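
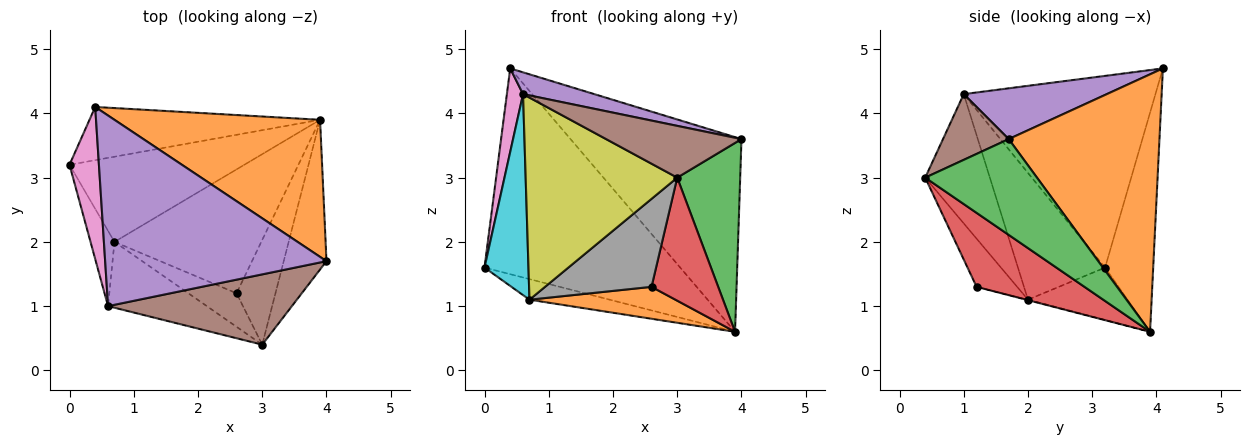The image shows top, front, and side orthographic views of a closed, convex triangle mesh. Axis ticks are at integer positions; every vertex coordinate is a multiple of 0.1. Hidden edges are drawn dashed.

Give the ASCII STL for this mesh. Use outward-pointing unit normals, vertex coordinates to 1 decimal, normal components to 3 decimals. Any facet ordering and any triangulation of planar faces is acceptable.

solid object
 facet normal -0.232 0.942 -0.244
  outer loop
   vertex 0.4 4.1 4.7
   vertex 3.9 3.9 0.6
   vertex 0.0 3.2 1.6
  endloop
 endfacet
 facet normal 0.585 0.663 0.467
  outer loop
   vertex 0.4 4.1 4.7
   vertex 4.0 1.7 3.6
   vertex 3.9 3.9 0.6
  endloop
 endfacet
 facet normal 0.812 -0.457 -0.362
  outer loop
   vertex 3.0 0.4 3.0
   vertex 3.9 3.9 0.6
   vertex 4.0 1.7 3.6
  endloop
 endfacet
 facet normal 0.777 -0.480 -0.408
  outer loop
   vertex 3.0 0.4 3.0
   vertex 2.6 1.2 1.3
   vertex 3.9 3.9 0.6
  endloop
 endfacet
 facet normal 0.222 -0.111 0.969
  outer loop
   vertex 0.6 1.0 4.3
   vertex 4.0 1.7 3.6
   vertex 0.4 4.1 4.7
  endloop
 endfacet
 facet normal 0.277 -0.570 0.774
  outer loop
   vertex 0.6 1.0 4.3
   vertex 3.0 0.4 3.0
   vertex 4.0 1.7 3.6
  endloop
 endfacet
 facet normal -0.985 -0.083 0.151
  outer loop
   vertex 0.6 1.0 4.3
   vertex 0.4 4.1 4.7
   vertex 0.0 3.2 1.6
  endloop
 endfacet
 facet normal -0.335 -0.880 -0.335
  outer loop
   vertex 0.7 2.0 1.1
   vertex 2.6 1.2 1.3
   vertex 3.0 0.4 3.0
  endloop
 endfacet
 facet normal -0.376 -0.881 -0.287
  outer loop
   vertex 0.7 2.0 1.1
   vertex 3.0 0.4 3.0
   vertex 0.6 1.0 4.3
  endloop
 endfacet
 facet normal -0.880 -0.444 -0.166
  outer loop
   vertex 0.7 2.0 1.1
   vertex 0.6 1.0 4.3
   vertex 0.0 3.2 1.6
  endloop
 endfacet
 facet normal -0.280 0.226 -0.933
  outer loop
   vertex 0.7 2.0 1.1
   vertex 0.0 3.2 1.6
   vertex 3.9 3.9 0.6
  endloop
 endfacet
 facet normal -0.003 -0.250 -0.968
  outer loop
   vertex 0.7 2.0 1.1
   vertex 3.9 3.9 0.6
   vertex 2.6 1.2 1.3
  endloop
 endfacet
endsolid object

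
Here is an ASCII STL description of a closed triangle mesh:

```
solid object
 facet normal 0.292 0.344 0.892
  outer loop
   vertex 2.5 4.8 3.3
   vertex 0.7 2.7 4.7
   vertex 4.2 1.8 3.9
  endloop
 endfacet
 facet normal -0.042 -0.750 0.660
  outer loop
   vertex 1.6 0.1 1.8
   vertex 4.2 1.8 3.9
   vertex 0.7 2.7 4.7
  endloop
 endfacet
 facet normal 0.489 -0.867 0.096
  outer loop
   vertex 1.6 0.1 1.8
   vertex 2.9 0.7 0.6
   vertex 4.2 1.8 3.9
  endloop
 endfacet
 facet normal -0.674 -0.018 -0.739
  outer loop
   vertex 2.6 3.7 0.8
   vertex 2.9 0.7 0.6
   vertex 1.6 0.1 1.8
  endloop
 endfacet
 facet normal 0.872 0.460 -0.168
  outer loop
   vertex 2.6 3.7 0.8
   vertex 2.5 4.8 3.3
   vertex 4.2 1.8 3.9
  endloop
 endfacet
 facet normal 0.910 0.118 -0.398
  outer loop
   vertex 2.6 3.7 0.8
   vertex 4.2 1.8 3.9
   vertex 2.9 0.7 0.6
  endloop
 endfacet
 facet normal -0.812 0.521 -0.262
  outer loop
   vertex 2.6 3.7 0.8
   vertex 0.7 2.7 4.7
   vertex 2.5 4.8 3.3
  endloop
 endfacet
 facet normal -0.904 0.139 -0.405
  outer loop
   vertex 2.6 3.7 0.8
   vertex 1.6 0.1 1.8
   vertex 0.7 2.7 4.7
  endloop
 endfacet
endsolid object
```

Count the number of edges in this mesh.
12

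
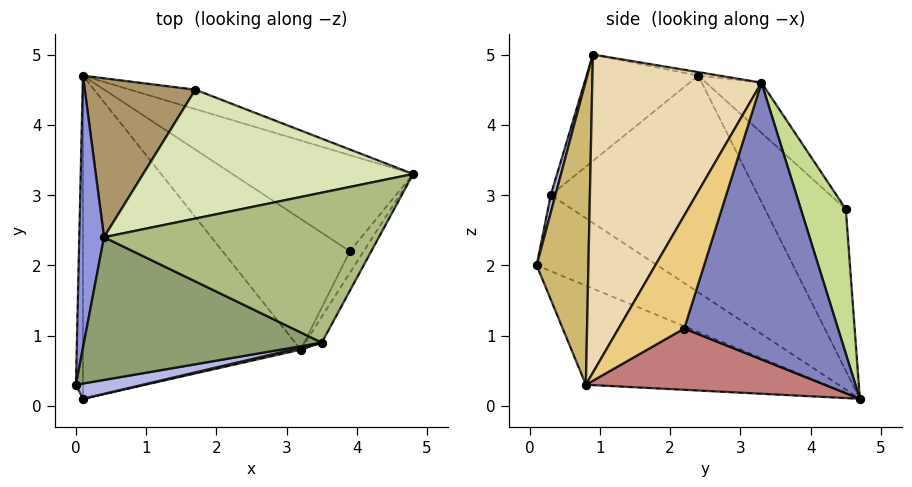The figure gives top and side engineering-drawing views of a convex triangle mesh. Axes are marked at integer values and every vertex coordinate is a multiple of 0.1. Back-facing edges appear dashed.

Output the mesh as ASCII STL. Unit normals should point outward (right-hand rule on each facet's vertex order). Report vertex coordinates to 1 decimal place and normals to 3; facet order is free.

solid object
 facet normal -0.995 -0.038 -0.092
  outer loop
   vertex 0.1 0.1 2.0
   vertex 0.0 0.3 3.0
   vertex 0.1 4.7 0.1
  endloop
 endfacet
 facet normal 0.576 0.725 -0.376
  outer loop
   vertex 3.9 2.2 1.1
   vertex 0.1 4.7 0.1
   vertex 4.8 3.3 4.6
  endloop
 endfacet
 facet normal -0.989 0.097 0.113
  outer loop
   vertex 0.4 2.4 4.7
   vertex 0.1 4.7 0.1
   vertex 0.0 0.3 3.0
  endloop
 endfacet
 facet normal 0.053 -0.978 0.201
  outer loop
   vertex 3.5 0.9 5.0
   vertex 0.0 0.3 3.0
   vertex 0.1 0.1 2.0
  endloop
 endfacet
 facet normal -0.341 -0.552 0.761
  outer loop
   vertex 3.5 0.9 5.0
   vertex 0.4 2.4 4.7
   vertex 0.0 0.3 3.0
  endloop
 endfacet
 facet normal -0.013 0.171 0.985
  outer loop
   vertex 3.5 0.9 5.0
   vertex 4.8 3.3 4.6
   vertex 0.4 2.4 4.7
  endloop
 endfacet
 facet normal 0.455 0.867 -0.205
  outer loop
   vertex 1.7 4.5 2.8
   vertex 4.8 3.3 4.6
   vertex 0.1 4.7 0.1
  endloop
 endfacet
 facet normal -0.129 0.708 0.694
  outer loop
   vertex 1.7 4.5 2.8
   vertex 0.4 2.4 4.7
   vertex 4.8 3.3 4.6
  endloop
 endfacet
 facet normal -0.577 0.715 0.395
  outer loop
   vertex 1.7 4.5 2.8
   vertex 0.1 4.7 0.1
   vertex 0.4 2.4 4.7
  endloop
 endfacet
 facet normal 0.224 -0.975 0.006
  outer loop
   vertex 3.2 0.8 0.3
   vertex 3.5 0.9 5.0
   vertex 0.1 0.1 2.0
  endloop
 endfacet
 facet normal 0.913 -0.393 -0.111
  outer loop
   vertex 3.2 0.8 0.3
   vertex 3.9 2.2 1.1
   vertex 4.8 3.3 4.6
  endloop
 endfacet
 facet normal 0.875 -0.482 -0.046
  outer loop
   vertex 3.2 0.8 0.3
   vertex 4.8 3.3 4.6
   vertex 3.5 0.9 5.0
  endloop
 endfacet
 facet normal -0.388 -0.352 -0.852
  outer loop
   vertex 3.2 0.8 0.3
   vertex 0.1 0.1 2.0
   vertex 0.1 4.7 0.1
  endloop
 endfacet
 facet normal 0.415 0.286 -0.864
  outer loop
   vertex 3.2 0.8 0.3
   vertex 0.1 4.7 0.1
   vertex 3.9 2.2 1.1
  endloop
 endfacet
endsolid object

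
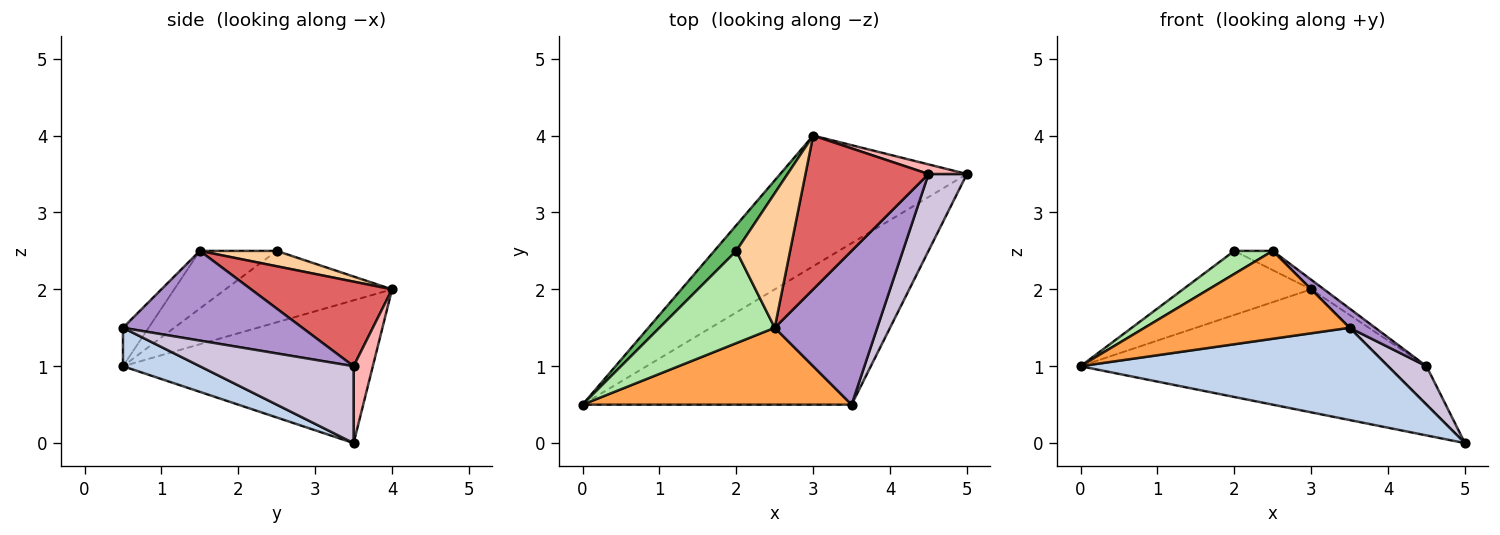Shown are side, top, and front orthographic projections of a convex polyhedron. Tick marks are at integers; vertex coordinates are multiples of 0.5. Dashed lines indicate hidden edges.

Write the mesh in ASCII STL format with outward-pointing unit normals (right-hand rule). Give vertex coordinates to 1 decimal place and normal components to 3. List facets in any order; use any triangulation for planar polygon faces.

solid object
 facet normal -0.487 0.599 -0.636
  outer loop
   vertex 3.0 4.0 2.0
   vertex 5.0 3.5 0.0
   vertex 0.0 0.5 1.0
  endloop
 endfacet
 facet normal 0.123 -0.492 -0.862
  outer loop
   vertex 3.5 0.5 1.5
   vertex 0.0 0.5 1.0
   vertex 5.0 3.5 0.0
  endloop
 endfacet
 facet normal -0.094 -0.749 0.656
  outer loop
   vertex 3.5 0.5 1.5
   vertex 2.5 1.5 2.5
   vertex 0.0 0.5 1.0
  endloop
 endfacet
 facet normal 0.272 0.136 0.953
  outer loop
   vertex 2.0 2.5 2.5
   vertex 2.5 1.5 2.5
   vertex 3.0 4.0 2.0
  endloop
 endfacet
 facet normal -0.770 0.592 0.237
  outer loop
   vertex 2.0 2.5 2.5
   vertex 3.0 4.0 2.0
   vertex 0.0 0.5 1.0
  endloop
 endfacet
 facet normal -0.436 -0.218 0.873
  outer loop
   vertex 2.0 2.5 2.5
   vertex 0.0 0.5 1.0
   vertex 2.5 1.5 2.5
  endloop
 endfacet
 facet normal 0.566 0.051 0.823
  outer loop
   vertex 4.5 3.5 1.0
   vertex 3.0 4.0 2.0
   vertex 2.5 1.5 2.5
  endloop
 endfacet
 facet normal 0.436 0.873 0.218
  outer loop
   vertex 4.5 3.5 1.0
   vertex 5.0 3.5 0.0
   vertex 3.0 4.0 2.0
  endloop
 endfacet
 facet normal 0.656 -0.094 0.749
  outer loop
   vertex 4.5 3.5 1.0
   vertex 2.5 1.5 2.5
   vertex 3.5 0.5 1.5
  endloop
 endfacet
 facet normal 0.873 -0.218 0.436
  outer loop
   vertex 4.5 3.5 1.0
   vertex 3.5 0.5 1.5
   vertex 5.0 3.5 0.0
  endloop
 endfacet
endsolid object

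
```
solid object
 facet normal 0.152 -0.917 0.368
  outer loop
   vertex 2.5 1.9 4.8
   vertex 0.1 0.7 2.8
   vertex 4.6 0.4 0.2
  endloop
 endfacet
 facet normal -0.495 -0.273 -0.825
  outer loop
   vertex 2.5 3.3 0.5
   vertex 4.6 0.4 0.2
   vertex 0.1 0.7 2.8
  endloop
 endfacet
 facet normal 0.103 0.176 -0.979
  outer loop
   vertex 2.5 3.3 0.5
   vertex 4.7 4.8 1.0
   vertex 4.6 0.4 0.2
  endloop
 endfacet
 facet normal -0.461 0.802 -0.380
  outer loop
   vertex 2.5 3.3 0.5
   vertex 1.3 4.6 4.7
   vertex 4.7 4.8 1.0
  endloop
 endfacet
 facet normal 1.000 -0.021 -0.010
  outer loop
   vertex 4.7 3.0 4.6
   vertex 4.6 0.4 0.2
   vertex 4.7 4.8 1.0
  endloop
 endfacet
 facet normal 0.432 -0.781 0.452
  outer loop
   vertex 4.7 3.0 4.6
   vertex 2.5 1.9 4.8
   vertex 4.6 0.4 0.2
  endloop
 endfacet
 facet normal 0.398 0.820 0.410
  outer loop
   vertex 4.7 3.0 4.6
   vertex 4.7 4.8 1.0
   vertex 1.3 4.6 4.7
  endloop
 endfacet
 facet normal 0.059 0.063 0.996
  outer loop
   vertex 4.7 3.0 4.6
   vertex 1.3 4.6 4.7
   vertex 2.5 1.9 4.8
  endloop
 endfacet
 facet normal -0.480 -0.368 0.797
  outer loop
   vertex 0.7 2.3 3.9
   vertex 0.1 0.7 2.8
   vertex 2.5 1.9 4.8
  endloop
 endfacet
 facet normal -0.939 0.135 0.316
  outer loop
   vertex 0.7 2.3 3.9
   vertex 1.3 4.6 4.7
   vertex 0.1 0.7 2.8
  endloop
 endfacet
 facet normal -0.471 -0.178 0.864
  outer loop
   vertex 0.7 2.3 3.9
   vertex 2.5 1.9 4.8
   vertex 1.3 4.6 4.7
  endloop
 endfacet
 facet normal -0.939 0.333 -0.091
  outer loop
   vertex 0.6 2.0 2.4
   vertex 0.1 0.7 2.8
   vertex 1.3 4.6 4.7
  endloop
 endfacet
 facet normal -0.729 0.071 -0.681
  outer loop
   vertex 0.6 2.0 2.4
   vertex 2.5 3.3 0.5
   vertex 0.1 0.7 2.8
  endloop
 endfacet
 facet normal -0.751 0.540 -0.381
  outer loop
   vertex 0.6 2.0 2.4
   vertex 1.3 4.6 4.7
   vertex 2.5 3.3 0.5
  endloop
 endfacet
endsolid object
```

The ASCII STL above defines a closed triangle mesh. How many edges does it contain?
21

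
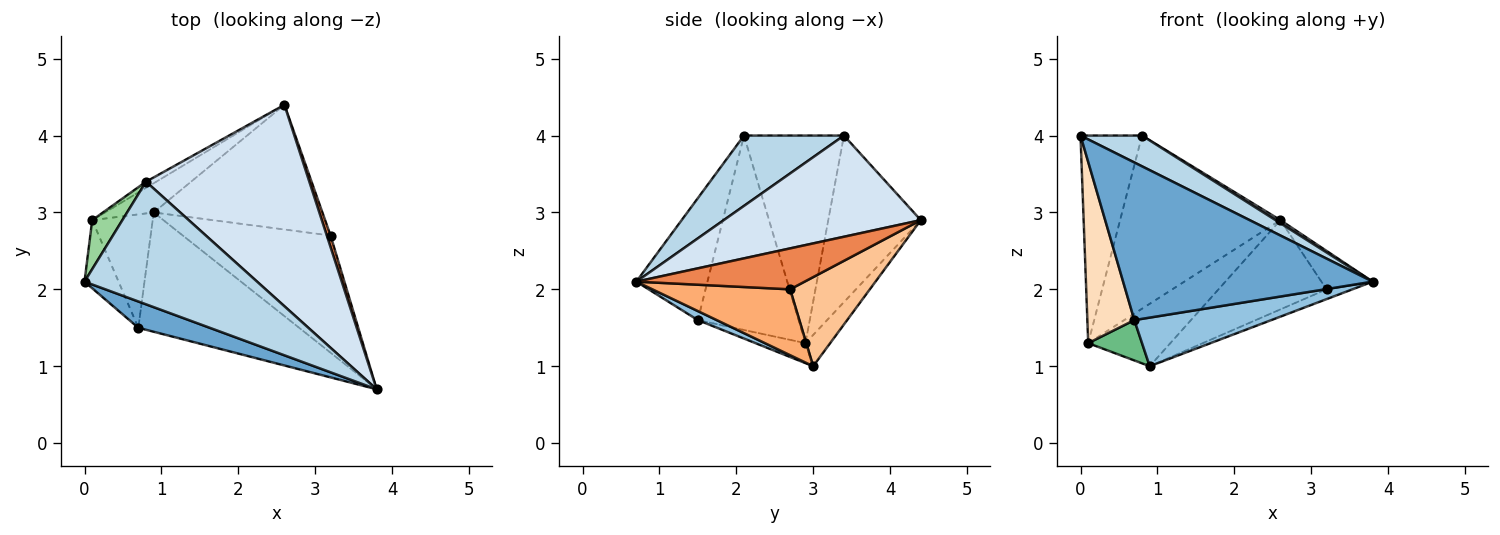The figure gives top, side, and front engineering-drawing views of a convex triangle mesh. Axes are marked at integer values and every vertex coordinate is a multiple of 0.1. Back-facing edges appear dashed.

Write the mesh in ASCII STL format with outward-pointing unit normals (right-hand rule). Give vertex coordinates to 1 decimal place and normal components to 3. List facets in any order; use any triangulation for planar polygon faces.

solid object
 facet normal -0.271 -0.950 0.158
  outer loop
   vertex 0.7 1.5 1.6
   vertex 3.8 0.7 2.1
   vertex 0.0 2.1 4.0
  endloop
 endfacet
 facet normal 0.052 -0.377 -0.925
  outer loop
   vertex 0.7 1.5 1.6
   vertex 0.9 3.0 1.0
   vertex 3.8 0.7 2.1
  endloop
 endfacet
 facet normal 0.368 -0.226 0.902
  outer loop
   vertex 0.8 3.4 4.0
   vertex 0.0 2.1 4.0
   vertex 3.8 0.7 2.1
  endloop
 endfacet
 facet normal 0.527 -0.013 0.850
  outer loop
   vertex 0.8 3.4 4.0
   vertex 3.8 0.7 2.1
   vertex 2.6 4.4 2.9
  endloop
 endfacet
 facet normal 0.953 0.290 0.087
  outer loop
   vertex 3.2 2.7 2.0
   vertex 2.6 4.4 2.9
   vertex 3.8 0.7 2.1
  endloop
 endfacet
 facet normal 0.406 0.076 -0.911
  outer loop
   vertex 3.2 2.7 2.0
   vertex 3.8 0.7 2.1
   vertex 0.9 3.0 1.0
  endloop
 endfacet
 facet normal 0.395 0.535 -0.747
  outer loop
   vertex 3.2 2.7 2.0
   vertex 0.9 3.0 1.0
   vertex 2.6 4.4 2.9
  endloop
 endfacet
 facet normal -0.895 -0.417 -0.157
  outer loop
   vertex 0.1 2.9 1.3
   vertex 0.7 1.5 1.6
   vertex 0.0 2.1 4.0
  endloop
 endfacet
 facet normal -0.297 -0.320 -0.900
  outer loop
   vertex 0.1 2.9 1.3
   vertex 0.9 3.0 1.0
   vertex 0.7 1.5 1.6
  endloop
 endfacet
 facet normal -0.845 0.520 0.123
  outer loop
   vertex 0.1 2.9 1.3
   vertex 0.0 2.1 4.0
   vertex 0.8 3.4 4.0
  endloop
 endfacet
 facet normal -0.263 0.874 -0.409
  outer loop
   vertex 0.1 2.9 1.3
   vertex 2.6 4.4 2.9
   vertex 0.9 3.0 1.0
  endloop
 endfacet
 facet normal -0.500 0.866 -0.031
  outer loop
   vertex 0.1 2.9 1.3
   vertex 0.8 3.4 4.0
   vertex 2.6 4.4 2.9
  endloop
 endfacet
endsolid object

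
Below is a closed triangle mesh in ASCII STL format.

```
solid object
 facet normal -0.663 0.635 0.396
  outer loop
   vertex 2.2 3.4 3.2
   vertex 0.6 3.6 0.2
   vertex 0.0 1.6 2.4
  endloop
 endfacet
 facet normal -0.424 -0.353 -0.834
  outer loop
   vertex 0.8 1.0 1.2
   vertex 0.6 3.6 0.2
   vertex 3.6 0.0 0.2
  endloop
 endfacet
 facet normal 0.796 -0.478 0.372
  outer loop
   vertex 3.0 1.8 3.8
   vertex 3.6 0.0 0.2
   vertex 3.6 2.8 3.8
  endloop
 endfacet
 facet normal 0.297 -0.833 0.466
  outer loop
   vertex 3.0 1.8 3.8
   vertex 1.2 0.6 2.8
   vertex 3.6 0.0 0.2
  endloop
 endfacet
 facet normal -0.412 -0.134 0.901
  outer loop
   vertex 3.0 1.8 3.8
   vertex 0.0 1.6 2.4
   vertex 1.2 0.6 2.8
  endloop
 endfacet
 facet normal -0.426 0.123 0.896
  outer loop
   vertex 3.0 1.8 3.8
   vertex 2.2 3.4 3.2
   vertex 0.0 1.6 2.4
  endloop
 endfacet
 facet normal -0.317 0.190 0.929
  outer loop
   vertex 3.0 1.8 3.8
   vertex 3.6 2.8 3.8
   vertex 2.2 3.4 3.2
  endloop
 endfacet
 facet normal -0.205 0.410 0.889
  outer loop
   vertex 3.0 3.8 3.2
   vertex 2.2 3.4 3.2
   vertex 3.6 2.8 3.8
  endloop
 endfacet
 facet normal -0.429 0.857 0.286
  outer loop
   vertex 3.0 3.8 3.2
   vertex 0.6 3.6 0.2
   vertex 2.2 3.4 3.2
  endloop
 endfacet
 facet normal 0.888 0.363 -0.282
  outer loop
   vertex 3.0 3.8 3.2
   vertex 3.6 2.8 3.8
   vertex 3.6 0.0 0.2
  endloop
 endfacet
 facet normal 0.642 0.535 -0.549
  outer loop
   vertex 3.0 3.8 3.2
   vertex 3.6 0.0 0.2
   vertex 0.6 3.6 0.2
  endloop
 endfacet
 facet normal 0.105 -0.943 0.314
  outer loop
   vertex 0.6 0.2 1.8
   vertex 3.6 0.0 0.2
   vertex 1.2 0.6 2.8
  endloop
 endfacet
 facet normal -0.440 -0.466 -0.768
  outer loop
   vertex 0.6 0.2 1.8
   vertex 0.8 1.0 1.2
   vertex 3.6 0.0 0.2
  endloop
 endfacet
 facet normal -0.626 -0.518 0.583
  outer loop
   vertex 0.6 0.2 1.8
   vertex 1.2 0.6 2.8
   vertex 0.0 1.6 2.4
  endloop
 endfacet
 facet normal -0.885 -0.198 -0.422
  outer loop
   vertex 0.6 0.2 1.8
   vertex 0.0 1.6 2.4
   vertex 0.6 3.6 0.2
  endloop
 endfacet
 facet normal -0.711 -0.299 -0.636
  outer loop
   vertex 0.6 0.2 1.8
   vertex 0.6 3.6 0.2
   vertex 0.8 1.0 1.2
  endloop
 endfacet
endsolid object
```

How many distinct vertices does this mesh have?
10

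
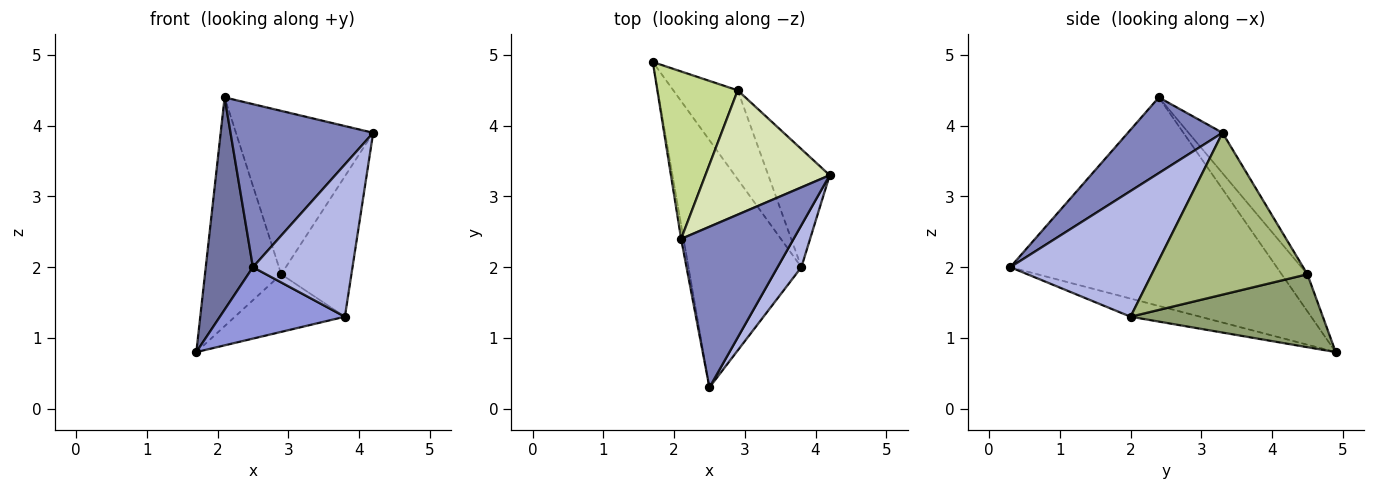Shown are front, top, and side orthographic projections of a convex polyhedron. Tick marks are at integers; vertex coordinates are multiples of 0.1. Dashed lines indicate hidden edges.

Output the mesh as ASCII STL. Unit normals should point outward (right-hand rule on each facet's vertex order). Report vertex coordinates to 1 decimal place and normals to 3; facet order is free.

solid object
 facet normal -0.985 -0.174 -0.012
  outer loop
   vertex 2.1 2.4 4.4
   vertex 1.7 4.9 0.8
   vertex 2.5 0.3 2.0
  endloop
 endfacet
 facet normal 0.427 -0.644 0.635
  outer loop
   vertex 2.1 2.4 4.4
   vertex 2.5 0.3 2.0
   vertex 4.2 3.3 3.9
  endloop
 endfacet
 facet normal -0.153 -0.274 -0.949
  outer loop
   vertex 3.8 2.0 1.3
   vertex 2.5 0.3 2.0
   vertex 1.7 4.9 0.8
  endloop
 endfacet
 facet normal 0.814 -0.559 0.154
  outer loop
   vertex 3.8 2.0 1.3
   vertex 4.2 3.3 3.9
   vertex 2.5 0.3 2.0
  endloop
 endfacet
 facet normal 0.689 0.394 -0.608
  outer loop
   vertex 2.9 4.5 1.9
   vertex 3.8 2.0 1.3
   vertex 1.7 4.9 0.8
  endloop
 endfacet
 facet normal 0.862 0.389 -0.327
  outer loop
   vertex 2.9 4.5 1.9
   vertex 4.2 3.3 3.9
   vertex 3.8 2.0 1.3
  endloop
 endfacet
 facet normal -0.263 0.779 0.570
  outer loop
   vertex 2.9 4.5 1.9
   vertex 1.7 4.9 0.8
   vertex 2.1 2.4 4.4
  endloop
 endfacet
 facet normal -0.193 0.781 0.594
  outer loop
   vertex 2.9 4.5 1.9
   vertex 2.1 2.4 4.4
   vertex 4.2 3.3 3.9
  endloop
 endfacet
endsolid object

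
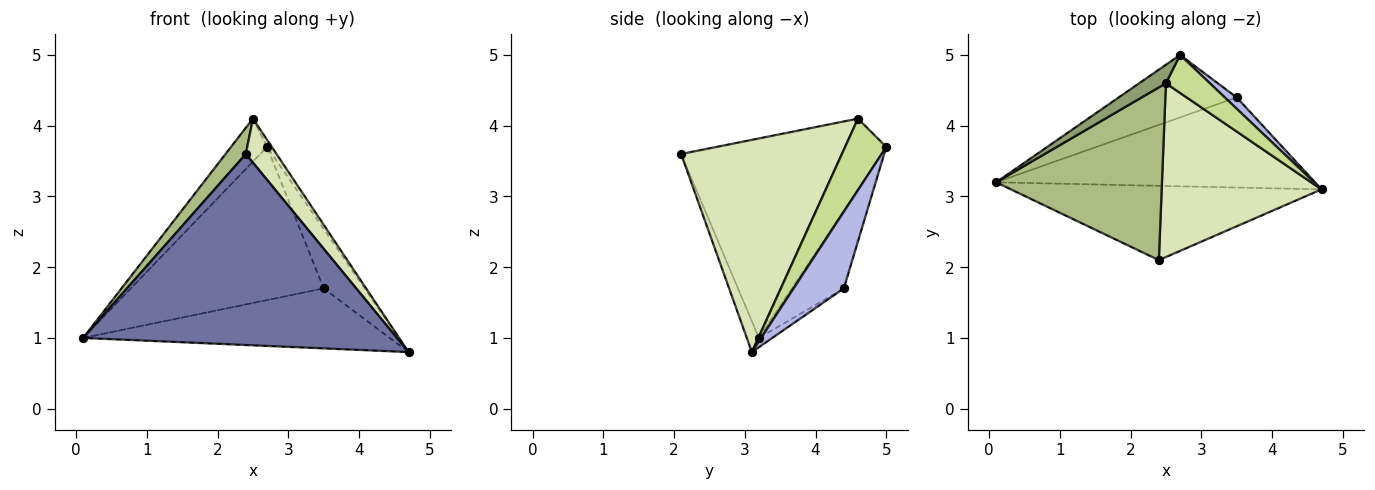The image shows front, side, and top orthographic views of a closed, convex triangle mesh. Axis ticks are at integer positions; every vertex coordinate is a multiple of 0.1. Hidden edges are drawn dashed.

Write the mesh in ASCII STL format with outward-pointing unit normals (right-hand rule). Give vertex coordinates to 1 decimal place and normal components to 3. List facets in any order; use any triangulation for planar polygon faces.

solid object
 facet normal -0.036 -0.931 -0.362
  outer loop
   vertex 2.4 2.1 3.6
   vertex 0.1 3.2 1.0
   vertex 4.7 3.1 0.8
  endloop
 endfacet
 facet normal -0.024 0.554 -0.832
  outer loop
   vertex 3.5 4.4 1.7
   vertex 4.7 3.1 0.8
   vertex 0.1 3.2 1.0
  endloop
 endfacet
 facet normal -0.242 0.899 -0.366
  outer loop
   vertex 3.5 4.4 1.7
   vertex 0.1 3.2 1.0
   vertex 2.7 5.0 3.7
  endloop
 endfacet
 facet normal 0.769 0.627 0.120
  outer loop
   vertex 3.5 4.4 1.7
   vertex 2.7 5.0 3.7
   vertex 4.7 3.1 0.8
  endloop
 endfacet
 facet normal -0.723 0.635 0.273
  outer loop
   vertex 2.5 4.6 4.1
   vertex 2.7 5.0 3.7
   vertex 0.1 3.2 1.0
  endloop
 endfacet
 facet normal -0.765 -0.097 0.636
  outer loop
   vertex 2.5 4.6 4.1
   vertex 0.1 3.2 1.0
   vertex 2.4 2.1 3.6
  endloop
 endfacet
 facet normal 0.848 0.097 0.521
  outer loop
   vertex 2.5 4.6 4.1
   vertex 4.7 3.1 0.8
   vertex 2.7 5.0 3.7
  endloop
 endfacet
 facet normal 0.790 -0.151 0.595
  outer loop
   vertex 2.5 4.6 4.1
   vertex 2.4 2.1 3.6
   vertex 4.7 3.1 0.8
  endloop
 endfacet
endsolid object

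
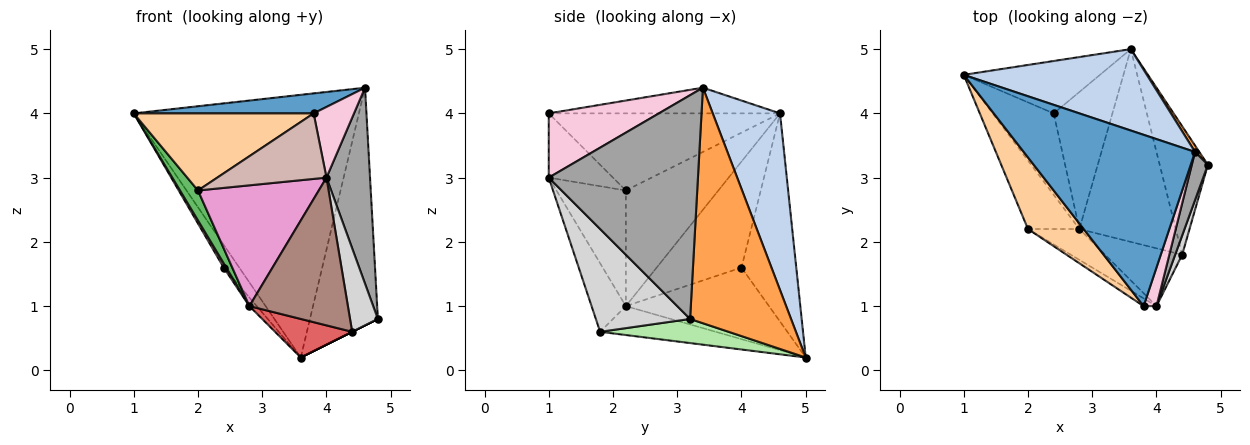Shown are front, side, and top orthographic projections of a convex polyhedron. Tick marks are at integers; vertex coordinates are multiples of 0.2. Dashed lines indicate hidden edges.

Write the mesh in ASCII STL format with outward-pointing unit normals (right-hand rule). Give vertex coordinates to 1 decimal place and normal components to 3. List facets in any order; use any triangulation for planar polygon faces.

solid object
 facet normal -0.147 -0.115 0.982
  outer loop
   vertex 4.6 3.4 4.4
   vertex 1.0 4.6 4.0
   vertex 3.8 1.0 4.0
  endloop
 endfacet
 facet normal 0.275 0.919 0.285
  outer loop
   vertex 3.6 5.0 0.2
   vertex 1.0 4.6 4.0
   vertex 4.6 3.4 4.4
  endloop
 endfacet
 facet normal 0.830 0.558 0.015
  outer loop
   vertex 3.6 5.0 0.2
   vertex 4.6 3.4 4.4
   vertex 4.8 3.2 0.8
  endloop
 endfacet
 facet normal -0.686 -0.533 0.495
  outer loop
   vertex 2.0 2.2 2.8
   vertex 3.8 1.0 4.0
   vertex 1.0 4.6 4.0
  endloop
 endfacet
 facet normal -0.900 -0.175 -0.400
  outer loop
   vertex 2.0 2.2 2.8
   vertex 1.0 4.6 4.0
   vertex 2.8 2.2 1.0
  endloop
 endfacet
 facet normal 0.447 0.000 -0.894
  outer loop
   vertex 4.4 1.8 0.6
   vertex 3.6 5.0 0.2
   vertex 4.8 3.2 0.8
  endloop
 endfacet
 facet normal -0.282 -0.188 -0.941
  outer loop
   vertex 4.4 1.8 0.6
   vertex 2.8 2.2 1.0
   vertex 3.6 5.0 0.2
  endloop
 endfacet
 facet normal -0.866 -0.026 -0.499
  outer loop
   vertex 2.4 4.0 1.6
   vertex 2.8 2.2 1.0
   vertex 1.0 4.6 4.0
  endloop
 endfacet
 facet normal -0.814 0.231 -0.533
  outer loop
   vertex 2.4 4.0 1.6
   vertex 1.0 4.6 4.0
   vertex 3.6 5.0 0.2
  endloop
 endfacet
 facet normal -0.772 0.040 -0.634
  outer loop
   vertex 2.4 4.0 1.6
   vertex 3.6 5.0 0.2
   vertex 2.8 2.2 1.0
  endloop
 endfacet
 facet normal -0.308 -0.886 -0.347
  outer loop
   vertex 4.0 1.0 3.0
   vertex 2.8 2.2 1.0
   vertex 4.4 1.8 0.6
  endloop
 endfacet
 facet normal -0.504 -0.858 -0.101
  outer loop
   vertex 4.0 1.0 3.0
   vertex 3.8 1.0 4.0
   vertex 2.0 2.2 2.8
  endloop
 endfacet
 facet normal -0.486 -0.847 -0.216
  outer loop
   vertex 4.0 1.0 3.0
   vertex 2.0 2.2 2.8
   vertex 2.8 2.2 1.0
  endloop
 endfacet
 facet normal 0.923 -0.338 0.185
  outer loop
   vertex 4.0 1.0 3.0
   vertex 4.6 3.4 4.4
   vertex 3.8 1.0 4.0
  endloop
 endfacet
 facet normal 0.958 -0.280 0.069
  outer loop
   vertex 4.0 1.0 3.0
   vertex 4.8 3.2 0.8
   vertex 4.6 3.4 4.4
  endloop
 endfacet
 facet normal 0.957 -0.283 0.065
  outer loop
   vertex 4.0 1.0 3.0
   vertex 4.4 1.8 0.6
   vertex 4.8 3.2 0.8
  endloop
 endfacet
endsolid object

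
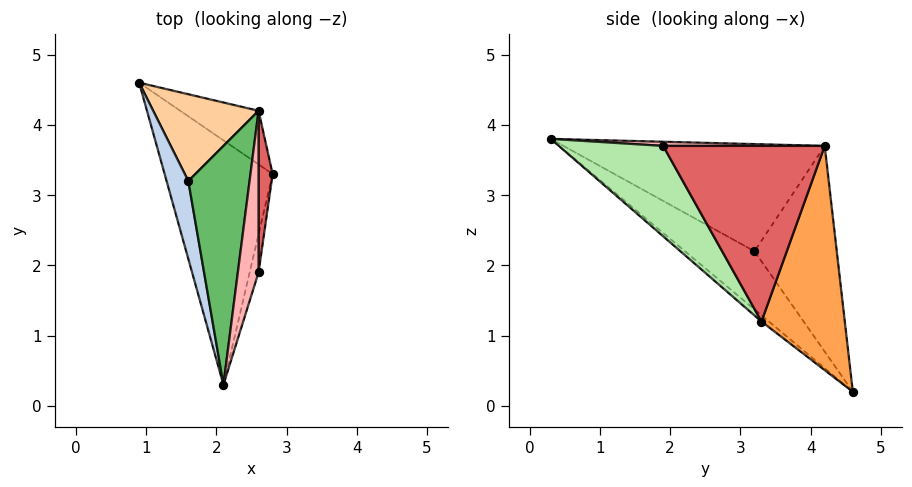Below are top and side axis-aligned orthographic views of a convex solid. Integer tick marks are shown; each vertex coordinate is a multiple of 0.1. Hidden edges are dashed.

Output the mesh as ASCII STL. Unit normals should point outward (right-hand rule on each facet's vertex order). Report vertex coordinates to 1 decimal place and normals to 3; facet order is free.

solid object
 facet normal -0.044 -0.648 -0.760
  outer loop
   vertex 2.1 0.3 3.8
   vertex 0.9 4.6 0.2
   vertex 2.8 3.3 1.2
  endloop
 endfacet
 facet normal -0.936 0.032 0.350
  outer loop
   vertex 1.6 3.2 2.2
   vertex 0.9 4.6 0.2
   vertex 2.1 0.3 3.8
  endloop
 endfacet
 facet normal 0.627 0.748 -0.219
  outer loop
   vertex 2.6 4.2 3.7
   vertex 2.8 3.3 1.2
   vertex 0.9 4.6 0.2
  endloop
 endfacet
 facet normal -0.872 0.202 0.446
  outer loop
   vertex 2.6 4.2 3.7
   vertex 0.9 4.6 0.2
   vertex 1.6 3.2 2.2
  endloop
 endfacet
 facet normal -0.862 0.123 0.492
  outer loop
   vertex 2.6 4.2 3.7
   vertex 1.6 3.2 2.2
   vertex 2.1 0.3 3.8
  endloop
 endfacet
 facet normal 0.949 -0.302 -0.093
  outer loop
   vertex 2.6 1.9 3.7
   vertex 2.1 0.3 3.8
   vertex 2.8 3.3 1.2
  endloop
 endfacet
 facet normal 0.997 0.000 0.080
  outer loop
   vertex 2.6 1.9 3.7
   vertex 2.8 3.3 1.2
   vertex 2.6 4.2 3.7
  endloop
 endfacet
 facet normal 0.196 0.000 0.981
  outer loop
   vertex 2.6 1.9 3.7
   vertex 2.6 4.2 3.7
   vertex 2.1 0.3 3.8
  endloop
 endfacet
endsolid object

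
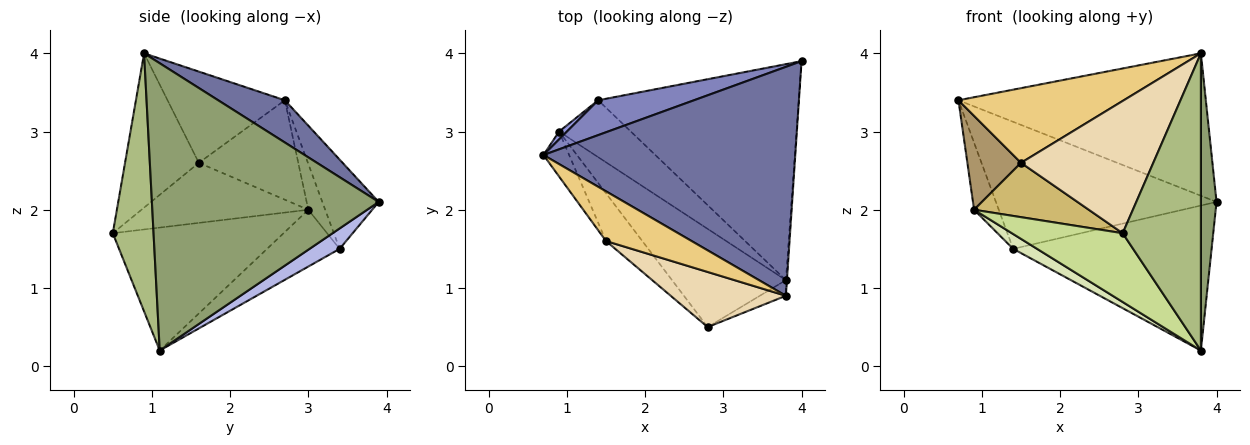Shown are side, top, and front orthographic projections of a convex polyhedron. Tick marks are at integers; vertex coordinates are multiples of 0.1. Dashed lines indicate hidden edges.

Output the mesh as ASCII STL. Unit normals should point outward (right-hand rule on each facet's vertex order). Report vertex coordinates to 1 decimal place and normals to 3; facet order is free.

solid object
 facet normal 0.141 0.523 0.841
  outer loop
   vertex 3.8 0.9 4.0
   vertex 4.0 3.9 2.1
   vertex 0.7 2.7 3.4
  endloop
 endfacet
 facet normal -0.239 0.936 0.257
  outer loop
   vertex 1.4 3.4 1.5
   vertex 0.7 2.7 3.4
   vertex 4.0 3.9 2.1
  endloop
 endfacet
 facet normal -0.562 0.822 0.096
  outer loop
   vertex 0.9 3.0 2.0
   vertex 0.7 2.7 3.4
   vertex 1.4 3.4 1.5
  endloop
 endfacet
 facet normal 0.084 0.555 -0.827
  outer loop
   vertex 3.8 1.1 0.2
   vertex 1.4 3.4 1.5
   vertex 4.0 3.9 2.1
  endloop
 endfacet
 facet normal 0.998 -0.069 -0.004
  outer loop
   vertex 3.8 1.1 0.2
   vertex 4.0 3.9 2.1
   vertex 3.8 0.9 4.0
  endloop
 endfacet
 facet normal 0.462 -0.886 -0.047
  outer loop
   vertex 3.8 1.1 0.2
   vertex 3.8 0.9 4.0
   vertex 2.8 0.5 1.7
  endloop
 endfacet
 facet normal -0.662 -0.430 -0.614
  outer loop
   vertex 3.8 1.1 0.2
   vertex 2.8 0.5 1.7
   vertex 0.9 3.0 2.0
  endloop
 endfacet
 facet normal -0.608 -0.200 -0.768
  outer loop
   vertex 3.8 1.1 0.2
   vertex 0.9 3.0 2.0
   vertex 1.4 3.4 1.5
  endloop
 endfacet
 facet normal -0.858 -0.463 -0.222
  outer loop
   vertex 1.5 1.6 2.6
   vertex 0.7 2.7 3.4
   vertex 0.9 3.0 2.0
  endloop
 endfacet
 facet normal -0.738 -0.507 -0.446
  outer loop
   vertex 1.5 1.6 2.6
   vertex 0.9 3.0 2.0
   vertex 2.8 0.5 1.7
  endloop
 endfacet
 facet normal -0.509 -0.717 0.477
  outer loop
   vertex 1.5 1.6 2.6
   vertex 3.8 0.9 4.0
   vertex 0.7 2.7 3.4
  endloop
 endfacet
 facet normal -0.458 -0.821 0.342
  outer loop
   vertex 1.5 1.6 2.6
   vertex 2.8 0.5 1.7
   vertex 3.8 0.9 4.0
  endloop
 endfacet
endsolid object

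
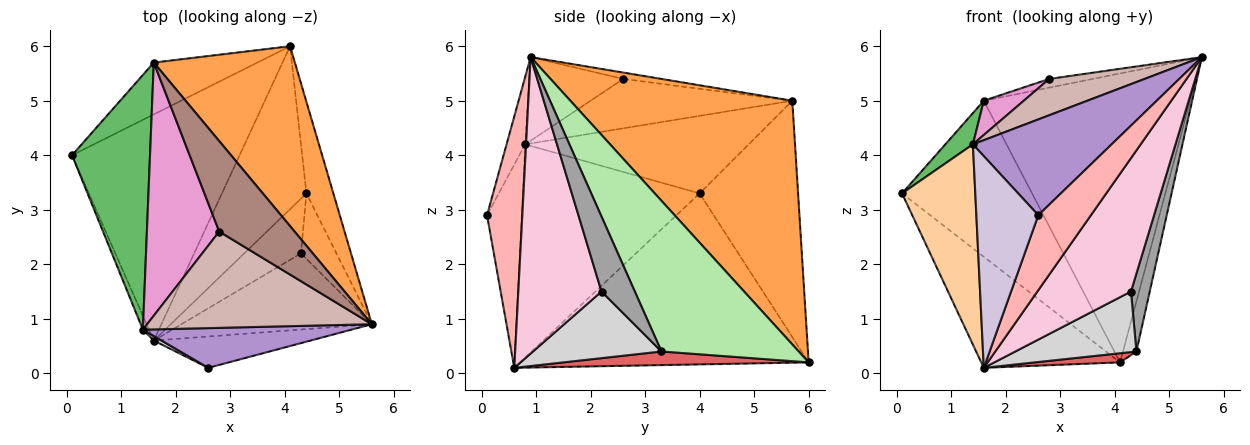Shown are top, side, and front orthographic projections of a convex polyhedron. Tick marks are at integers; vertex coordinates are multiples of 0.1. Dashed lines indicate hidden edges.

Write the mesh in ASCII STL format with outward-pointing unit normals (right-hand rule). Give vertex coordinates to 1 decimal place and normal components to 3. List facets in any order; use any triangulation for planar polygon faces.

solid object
 facet normal -0.675 0.325 -0.662
  outer loop
   vertex 1.6 0.6 0.1
   vertex 0.1 4.0 3.3
   vertex 4.1 6.0 0.2
  endloop
 endfacet
 facet normal -0.584 0.771 -0.256
  outer loop
   vertex 1.6 5.7 5.0
   vertex 4.1 6.0 0.2
   vertex 0.1 4.0 3.3
  endloop
 endfacet
 facet normal 0.674 0.627 0.390
  outer loop
   vertex 1.6 5.7 5.0
   vertex 5.6 0.9 5.8
   vertex 4.1 6.0 0.2
  endloop
 endfacet
 facet normal -0.924 -0.383 -0.026
  outer loop
   vertex 1.4 0.8 4.2
   vertex 0.1 4.0 3.3
   vertex 1.6 0.6 0.1
  endloop
 endfacet
 facet normal -0.702 -0.087 0.706
  outer loop
   vertex 1.4 0.8 4.2
   vertex 1.6 5.7 5.0
   vertex 0.1 4.0 3.3
  endloop
 endfacet
 facet normal 0.980 0.096 -0.175
  outer loop
   vertex 4.4 3.3 0.4
   vertex 4.1 6.0 0.2
   vertex 5.6 0.9 5.8
  endloop
 endfacet
 facet normal 0.159 -0.055 -0.986
  outer loop
   vertex 4.4 3.3 0.4
   vertex 1.6 0.6 0.1
   vertex 4.1 6.0 0.2
  endloop
 endfacet
 facet normal 0.526 -0.784 -0.328
  outer loop
   vertex 2.6 0.1 2.9
   vertex 1.6 0.6 0.1
   vertex 5.6 0.9 5.8
  endloop
 endfacet
 facet normal -0.123 -0.917 0.380
  outer loop
   vertex 2.6 0.1 2.9
   vertex 5.6 0.9 5.8
   vertex 1.4 0.8 4.2
  endloop
 endfacet
 facet normal -0.489 -0.872 0.019
  outer loop
   vertex 2.6 0.1 2.9
   vertex 1.4 0.8 4.2
   vertex 1.6 0.6 0.1
  endloop
 endfacet
 facet normal -0.084 0.096 0.992
  outer loop
   vertex 2.8 2.6 5.4
   vertex 5.6 0.9 5.8
   vertex 1.6 5.7 5.0
  endloop
 endfacet
 facet normal -0.329 -0.333 0.884
  outer loop
   vertex 2.8 2.6 5.4
   vertex 1.4 0.8 4.2
   vertex 5.6 0.9 5.8
  endloop
 endfacet
 facet normal -0.561 -0.111 0.821
  outer loop
   vertex 2.8 2.6 5.4
   vertex 1.6 5.7 5.0
   vertex 1.4 0.8 4.2
  endloop
 endfacet
 facet normal 0.611 -0.687 -0.393
  outer loop
   vertex 4.3 2.2 1.5
   vertex 5.6 0.9 5.8
   vertex 1.6 0.6 0.1
  endloop
 endfacet
 facet normal 0.806 -0.454 -0.381
  outer loop
   vertex 4.3 2.2 1.5
   vertex 4.4 3.3 0.4
   vertex 5.6 0.9 5.8
  endloop
 endfacet
 facet normal 0.619 -0.583 -0.527
  outer loop
   vertex 4.3 2.2 1.5
   vertex 1.6 0.6 0.1
   vertex 4.4 3.3 0.4
  endloop
 endfacet
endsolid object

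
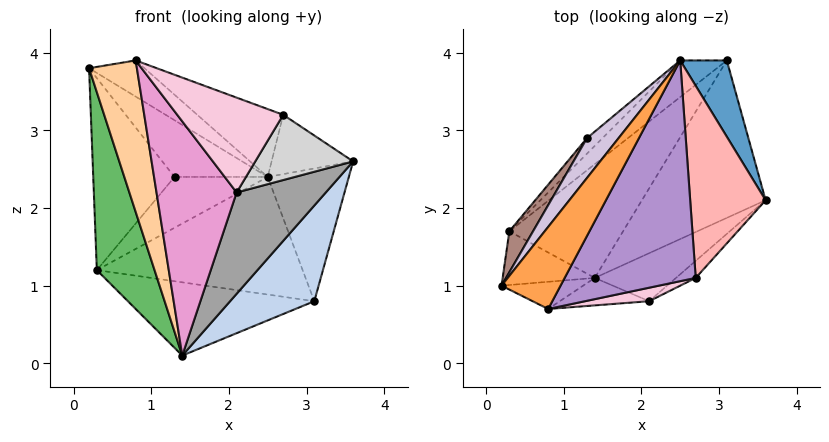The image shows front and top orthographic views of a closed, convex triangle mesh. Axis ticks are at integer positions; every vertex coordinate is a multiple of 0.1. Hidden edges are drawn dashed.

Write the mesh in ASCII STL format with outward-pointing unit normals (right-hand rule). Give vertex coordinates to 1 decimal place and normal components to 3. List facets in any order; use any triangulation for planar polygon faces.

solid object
 facet normal 0.799 0.522 0.300
  outer loop
   vertex 3.1 3.9 0.8
   vertex 2.5 3.9 2.4
   vertex 3.6 2.1 2.6
  endloop
 endfacet
 facet normal 0.770 -0.331 -0.545
  outer loop
   vertex 3.1 3.9 0.8
   vertex 3.6 2.1 2.6
   vertex 1.4 1.1 0.1
  endloop
 endfacet
 facet normal 0.049 0.403 0.914
  outer loop
   vertex 0.8 0.7 3.9
   vertex 2.5 3.9 2.4
   vertex 0.2 1.0 3.8
  endloop
 endfacet
 facet normal -0.420 -0.893 -0.160
  outer loop
   vertex 0.8 0.7 3.9
   vertex 0.2 1.0 3.8
   vertex 1.4 1.1 0.1
  endloop
 endfacet
 facet normal -0.630 -0.744 -0.224
  outer loop
   vertex 0.3 1.7 1.2
   vertex 1.4 1.1 0.1
   vertex 0.2 1.0 3.8
  endloop
 endfacet
 facet normal -0.621 0.748 -0.233
  outer loop
   vertex 0.3 1.7 1.2
   vertex 2.5 3.9 2.4
   vertex 3.1 3.9 0.8
  endloop
 endfacet
 facet normal -0.479 0.475 -0.738
  outer loop
   vertex 0.3 1.7 1.2
   vertex 3.1 3.9 0.8
   vertex 1.4 1.1 0.1
  endloop
 endfacet
 facet normal 0.295 0.282 0.913
  outer loop
   vertex 2.7 1.1 3.2
   vertex 3.6 2.1 2.6
   vertex 2.5 3.9 2.4
  endloop
 endfacet
 facet normal 0.279 0.282 0.918
  outer loop
   vertex 2.7 1.1 3.2
   vertex 2.5 3.9 2.4
   vertex 0.8 0.7 3.9
  endloop
 endfacet
 facet normal -0.563 0.676 0.475
  outer loop
   vertex 1.3 2.9 2.4
   vertex 0.2 1.0 3.8
   vertex 2.5 3.9 2.4
  endloop
 endfacet
 facet normal -0.818 0.562 0.120
  outer loop
   vertex 1.3 2.9 2.4
   vertex 0.3 1.7 1.2
   vertex 0.2 1.0 3.8
  endloop
 endfacet
 facet normal -0.623 0.748 -0.229
  outer loop
   vertex 1.3 2.9 2.4
   vertex 2.5 3.9 2.4
   vertex 0.3 1.7 1.2
  endloop
 endfacet
 facet normal -0.076 -0.990 -0.116
  outer loop
   vertex 2.1 0.8 2.2
   vertex 0.8 0.7 3.9
   vertex 1.4 1.1 0.1
  endloop
 endfacet
 facet normal 0.252 -0.958 0.136
  outer loop
   vertex 2.1 0.8 2.2
   vertex 2.7 1.1 3.2
   vertex 0.8 0.7 3.9
  endloop
 endfacet
 facet normal 0.668 -0.673 -0.319
  outer loop
   vertex 2.1 0.8 2.2
   vertex 1.4 1.1 0.1
   vertex 3.6 2.1 2.6
  endloop
 endfacet
 facet normal 0.671 -0.717 -0.188
  outer loop
   vertex 2.1 0.8 2.2
   vertex 3.6 2.1 2.6
   vertex 2.7 1.1 3.2
  endloop
 endfacet
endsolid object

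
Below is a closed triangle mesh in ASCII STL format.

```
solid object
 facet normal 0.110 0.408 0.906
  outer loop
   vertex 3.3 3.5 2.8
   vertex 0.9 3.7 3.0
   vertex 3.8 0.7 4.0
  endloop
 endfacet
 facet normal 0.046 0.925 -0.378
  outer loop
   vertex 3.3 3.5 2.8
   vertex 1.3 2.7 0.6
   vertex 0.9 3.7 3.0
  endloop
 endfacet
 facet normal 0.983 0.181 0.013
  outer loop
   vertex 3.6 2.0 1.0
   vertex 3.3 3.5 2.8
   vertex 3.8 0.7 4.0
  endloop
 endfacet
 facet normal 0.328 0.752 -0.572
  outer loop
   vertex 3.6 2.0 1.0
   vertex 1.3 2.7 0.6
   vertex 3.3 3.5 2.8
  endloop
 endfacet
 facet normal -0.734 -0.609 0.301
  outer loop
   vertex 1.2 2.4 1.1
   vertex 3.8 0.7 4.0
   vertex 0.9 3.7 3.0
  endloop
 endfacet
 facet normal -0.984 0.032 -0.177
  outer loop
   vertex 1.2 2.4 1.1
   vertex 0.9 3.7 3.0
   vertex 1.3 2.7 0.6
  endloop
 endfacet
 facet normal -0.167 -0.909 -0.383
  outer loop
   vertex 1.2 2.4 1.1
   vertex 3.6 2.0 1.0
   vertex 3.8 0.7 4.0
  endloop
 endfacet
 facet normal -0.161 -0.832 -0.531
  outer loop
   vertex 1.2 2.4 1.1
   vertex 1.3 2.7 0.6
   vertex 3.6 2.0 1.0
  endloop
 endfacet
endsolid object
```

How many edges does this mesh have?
12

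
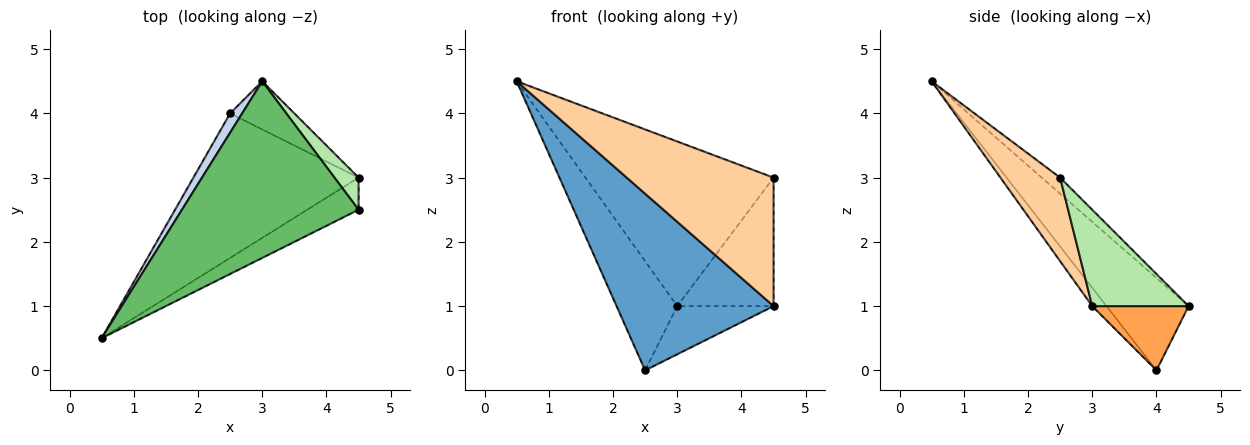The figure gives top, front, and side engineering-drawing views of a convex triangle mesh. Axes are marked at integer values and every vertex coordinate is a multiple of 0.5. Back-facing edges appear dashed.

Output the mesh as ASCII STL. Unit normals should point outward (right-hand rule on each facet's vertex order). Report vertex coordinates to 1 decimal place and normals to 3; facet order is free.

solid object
 facet normal -0.070 -0.772 -0.632
  outer loop
   vertex 2.5 4.0 0.0
   vertex 4.5 3.0 1.0
   vertex 0.5 0.5 4.5
  endloop
 endfacet
 facet normal -0.800 0.591 0.104
  outer loop
   vertex 2.5 4.0 0.0
   vertex 0.5 0.5 4.5
   vertex 3.0 4.5 1.0
  endloop
 endfacet
 facet normal 0.577 0.577 -0.577
  outer loop
   vertex 2.5 4.0 0.0
   vertex 3.0 4.5 1.0
   vertex 4.5 3.0 1.0
  endloop
 endfacet
 facet normal 0.367 -0.903 -0.226
  outer loop
   vertex 4.5 2.5 3.0
   vertex 0.5 0.5 4.5
   vertex 4.5 3.0 1.0
  endloop
 endfacet
 facet normal -0.066 0.680 0.730
  outer loop
   vertex 4.5 2.5 3.0
   vertex 3.0 4.5 1.0
   vertex 0.5 0.5 4.5
  endloop
 endfacet
 facet normal 0.696 0.696 0.174
  outer loop
   vertex 4.5 2.5 3.0
   vertex 4.5 3.0 1.0
   vertex 3.0 4.5 1.0
  endloop
 endfacet
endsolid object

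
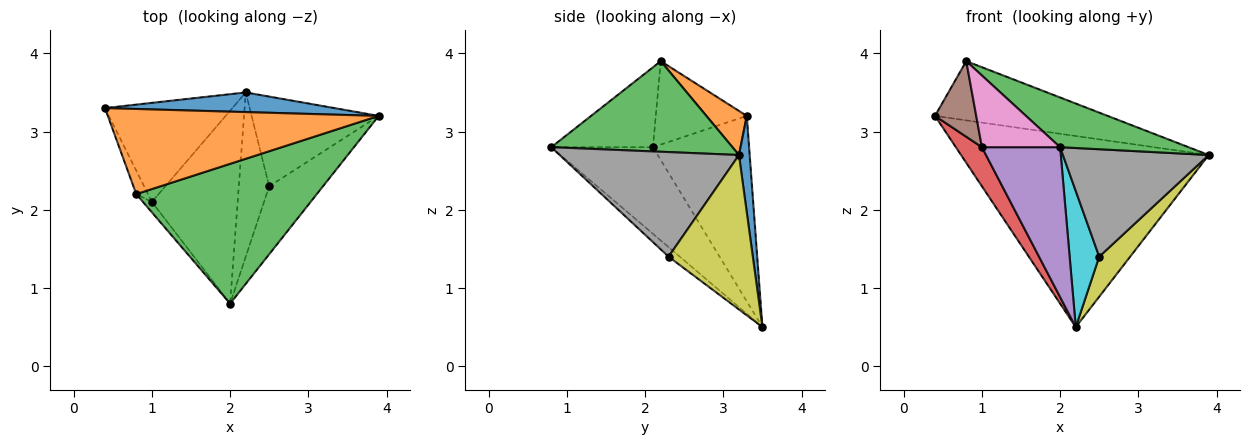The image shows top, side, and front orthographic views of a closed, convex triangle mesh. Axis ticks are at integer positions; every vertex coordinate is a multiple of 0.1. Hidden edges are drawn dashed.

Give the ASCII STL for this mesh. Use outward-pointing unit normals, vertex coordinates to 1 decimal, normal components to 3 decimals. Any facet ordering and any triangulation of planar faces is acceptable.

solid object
 facet normal 0.043 0.994 0.102
  outer loop
   vertex 2.2 3.5 0.5
   vertex 0.4 3.3 3.2
   vertex 3.9 3.2 2.7
  endloop
 endfacet
 facet normal 0.132 0.566 0.814
  outer loop
   vertex 0.8 2.2 3.9
   vertex 3.9 3.2 2.7
   vertex 0.4 3.3 3.2
  endloop
 endfacet
 facet normal 0.427 -0.303 0.852
  outer loop
   vertex 0.8 2.2 3.9
   vertex 2.0 0.8 2.8
   vertex 3.9 3.2 2.7
  endloop
 endfacet
 facet normal -0.804 -0.218 -0.552
  outer loop
   vertex 1.0 2.1 2.8
   vertex 0.4 3.3 3.2
   vertex 2.2 3.5 0.5
  endloop
 endfacet
 facet normal -0.624 -0.480 -0.617
  outer loop
   vertex 1.0 2.1 2.8
   vertex 2.2 3.5 0.5
   vertex 2.0 0.8 2.8
  endloop
 endfacet
 facet normal -0.903 -0.409 -0.127
  outer loop
   vertex 1.0 2.1 2.8
   vertex 0.8 2.2 3.9
   vertex 0.4 3.3 3.2
  endloop
 endfacet
 facet normal -0.790 -0.607 -0.088
  outer loop
   vertex 1.0 2.1 2.8
   vertex 2.0 0.8 2.8
   vertex 0.8 2.2 3.9
  endloop
 endfacet
 facet normal 0.721 -0.586 -0.370
  outer loop
   vertex 2.5 2.3 1.4
   vertex 3.9 3.2 2.7
   vertex 2.0 0.8 2.8
  endloop
 endfacet
 facet normal 0.743 -0.273 -0.611
  outer loop
   vertex 2.5 2.3 1.4
   vertex 2.2 3.5 0.5
   vertex 3.9 3.2 2.7
  endloop
 endfacet
 facet normal -0.235 -0.620 -0.748
  outer loop
   vertex 2.5 2.3 1.4
   vertex 2.0 0.8 2.8
   vertex 2.2 3.5 0.5
  endloop
 endfacet
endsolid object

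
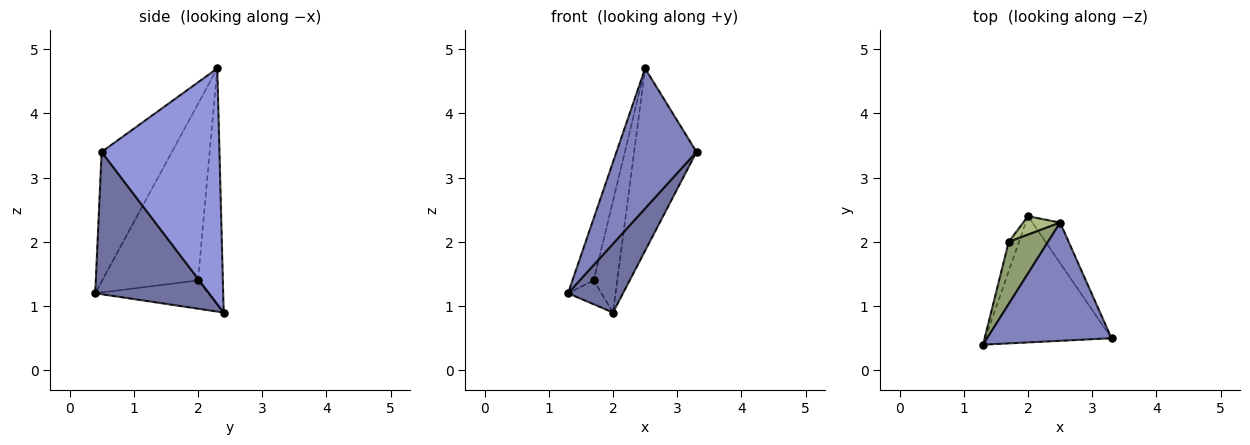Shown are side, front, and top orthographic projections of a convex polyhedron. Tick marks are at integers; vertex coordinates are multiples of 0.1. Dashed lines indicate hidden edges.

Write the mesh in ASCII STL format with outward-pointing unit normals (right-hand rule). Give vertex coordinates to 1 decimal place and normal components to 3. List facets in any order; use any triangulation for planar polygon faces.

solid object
 facet normal 0.704 -0.340 -0.624
  outer loop
   vertex 2.0 2.4 0.9
   vertex 3.3 0.5 3.4
   vertex 1.3 0.4 1.2
  endloop
 endfacet
 facet normal -0.557 -0.634 0.536
  outer loop
   vertex 2.5 2.3 4.7
   vertex 1.3 0.4 1.2
   vertex 3.3 0.5 3.4
  endloop
 endfacet
 facet normal 0.879 0.465 -0.103
  outer loop
   vertex 2.5 2.3 4.7
   vertex 3.3 0.5 3.4
   vertex 2.0 2.4 0.9
  endloop
 endfacet
 facet normal -0.906 0.268 -0.329
  outer loop
   vertex 1.7 2.0 1.4
   vertex 2.0 2.4 0.9
   vertex 1.3 0.4 1.2
  endloop
 endfacet
 facet normal -0.954 0.212 0.212
  outer loop
   vertex 1.7 2.0 1.4
   vertex 1.3 0.4 1.2
   vertex 2.5 2.3 4.7
  endloop
 endfacet
 facet normal -0.722 0.683 0.113
  outer loop
   vertex 1.7 2.0 1.4
   vertex 2.5 2.3 4.7
   vertex 2.0 2.4 0.9
  endloop
 endfacet
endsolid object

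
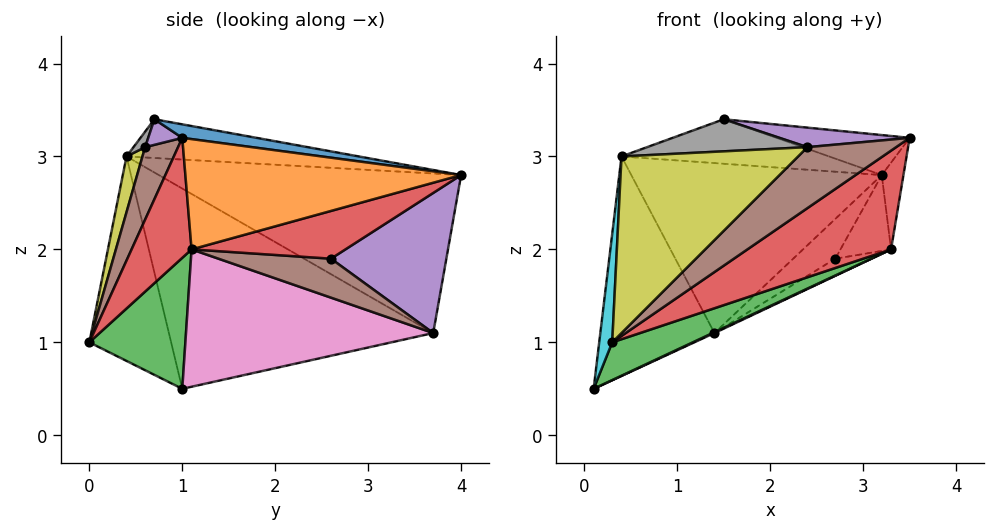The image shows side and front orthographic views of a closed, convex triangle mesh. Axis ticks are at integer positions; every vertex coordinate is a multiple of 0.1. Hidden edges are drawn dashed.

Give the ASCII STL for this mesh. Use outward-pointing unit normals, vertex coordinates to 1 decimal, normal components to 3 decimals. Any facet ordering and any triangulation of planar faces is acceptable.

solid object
 facet normal 0.078 0.139 0.987
  outer loop
   vertex 1.5 0.7 3.4
   vertex 3.5 1.0 3.2
   vertex 3.2 4.0 2.8
  endloop
 endfacet
 facet normal 0.984 0.077 -0.158
  outer loop
   vertex 3.3 1.1 2.0
   vertex 3.2 4.0 2.8
   vertex 3.5 1.0 3.2
  endloop
 endfacet
 facet normal 0.408 -0.342 -0.847
  outer loop
   vertex 3.3 1.1 2.0
   vertex 0.3 0.0 1.0
   vertex 0.1 1.0 0.5
  endloop
 endfacet
 facet normal 0.382 -0.914 -0.140
  outer loop
   vertex 3.3 1.1 2.0
   vertex 3.5 1.0 3.2
   vertex 0.3 0.0 1.0
  endloop
 endfacet
 facet normal 0.172 -0.656 0.735
  outer loop
   vertex 2.4 0.6 3.1
   vertex 3.5 1.0 3.2
   vertex 1.5 0.7 3.4
  endloop
 endfacet
 facet normal 0.347 -0.934 -0.080
  outer loop
   vertex 2.4 0.6 3.1
   vertex 0.3 0.0 1.0
   vertex 3.5 1.0 3.2
  endloop
 endfacet
 facet normal 0.425 -0.003 -0.905
  outer loop
   vertex 1.4 3.7 1.1
   vertex 3.3 1.1 2.0
   vertex 0.1 1.0 0.5
  endloop
 endfacet
 facet normal 0.063 -0.874 0.481
  outer loop
   vertex 0.4 0.4 3.0
   vertex 2.4 0.6 3.1
   vertex 1.5 0.7 3.4
  endloop
 endfacet
 facet normal 0.088 -0.978 0.191
  outer loop
   vertex 0.4 0.4 3.0
   vertex 0.3 0.0 1.0
   vertex 2.4 0.6 3.1
  endloop
 endfacet
 facet normal -0.984 -0.157 0.081
  outer loop
   vertex 0.4 0.4 3.0
   vertex 0.1 1.0 0.5
   vertex 0.3 0.0 1.0
  endloop
 endfacet
 facet normal -0.899 0.388 0.201
  outer loop
   vertex 0.4 0.4 3.0
   vertex 1.4 3.7 1.1
   vertex 0.1 1.0 0.5
  endloop
 endfacet
 facet normal -0.404 0.361 0.840
  outer loop
   vertex 0.4 0.4 3.0
   vertex 1.5 0.7 3.4
   vertex 3.2 4.0 2.8
  endloop
 endfacet
 facet normal -0.630 0.522 0.575
  outer loop
   vertex 0.4 0.4 3.0
   vertex 3.2 4.0 2.8
   vertex 1.4 3.7 1.1
  endloop
 endfacet
 facet normal 0.667 0.219 -0.712
  outer loop
   vertex 2.7 2.6 1.9
   vertex 3.2 4.0 2.8
   vertex 3.3 1.1 2.0
  endloop
 endfacet
 facet normal 0.646 0.236 -0.726
  outer loop
   vertex 2.7 2.6 1.9
   vertex 1.4 3.7 1.1
   vertex 3.2 4.0 2.8
  endloop
 endfacet
 facet normal 0.632 0.203 -0.748
  outer loop
   vertex 2.7 2.6 1.9
   vertex 3.3 1.1 2.0
   vertex 1.4 3.7 1.1
  endloop
 endfacet
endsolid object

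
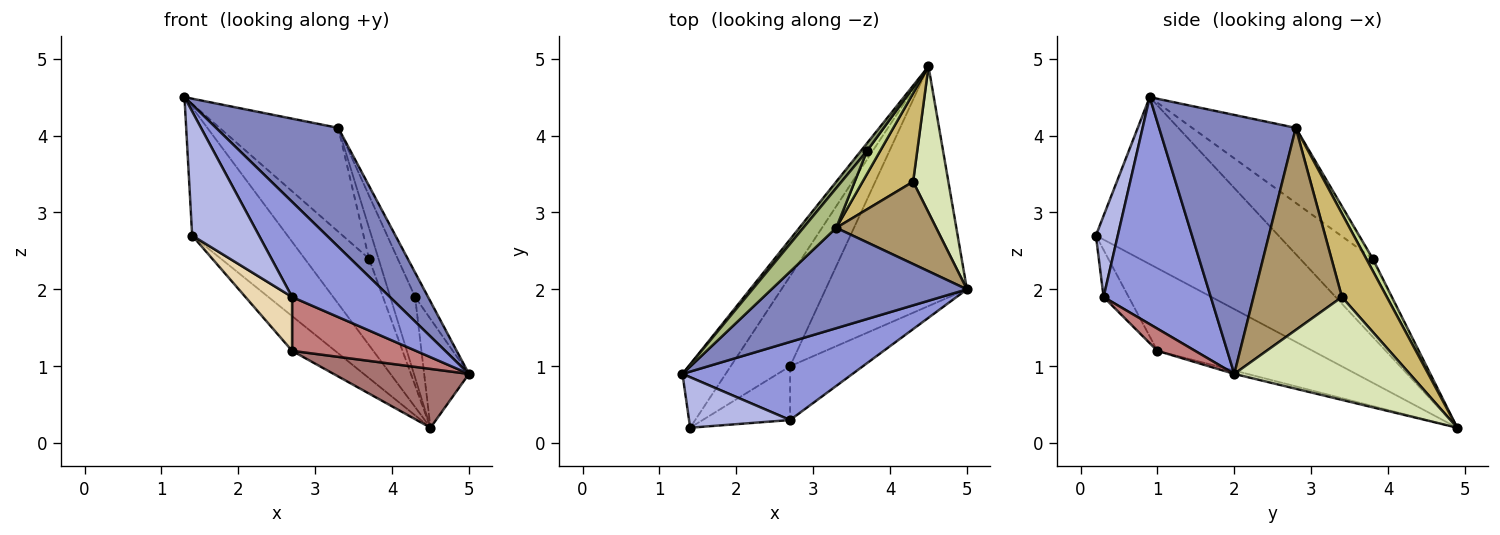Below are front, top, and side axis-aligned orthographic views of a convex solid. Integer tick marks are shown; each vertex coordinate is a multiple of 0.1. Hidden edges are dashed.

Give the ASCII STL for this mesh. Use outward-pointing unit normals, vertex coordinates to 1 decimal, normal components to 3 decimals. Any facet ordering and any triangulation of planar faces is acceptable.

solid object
 facet normal -0.864 0.451 -0.223
  outer loop
   vertex 1.4 0.2 2.7
   vertex 1.3 0.9 4.5
   vertex 4.5 4.9 0.2
  endloop
 endfacet
 facet normal 0.650 -0.581 0.490
  outer loop
   vertex 3.3 2.8 4.1
   vertex 1.3 0.9 4.5
   vertex 5.0 2.0 0.9
  endloop
 endfacet
 facet normal 0.646 -0.590 0.484
  outer loop
   vertex 2.7 0.3 1.9
   vertex 5.0 2.0 0.9
   vertex 1.3 0.9 4.5
  endloop
 endfacet
 facet normal 0.290 -0.886 0.361
  outer loop
   vertex 2.7 0.3 1.9
   vertex 1.3 0.9 4.5
   vertex 1.4 0.2 2.7
  endloop
 endfacet
 facet normal -0.748 0.661 0.059
  outer loop
   vertex 3.7 3.8 2.4
   vertex 4.5 4.9 0.2
   vertex 1.3 0.9 4.5
  endloop
 endfacet
 facet normal -0.632 0.724 0.277
  outer loop
   vertex 3.7 3.8 2.4
   vertex 1.3 0.9 4.5
   vertex 3.3 2.8 4.1
  endloop
 endfacet
 facet normal 0.482 0.701 0.526
  outer loop
   vertex 3.7 3.8 2.4
   vertex 3.3 2.8 4.1
   vertex 4.5 4.9 0.2
  endloop
 endfacet
 facet normal 0.920 0.235 0.315
  outer loop
   vertex 4.3 3.4 1.9
   vertex 5.0 2.0 0.9
   vertex 4.5 4.9 0.2
  endloop
 endfacet
 facet normal 0.889 0.130 0.440
  outer loop
   vertex 4.3 3.4 1.9
   vertex 3.3 2.8 4.1
   vertex 5.0 2.0 0.9
  endloop
 endfacet
 facet normal 0.773 0.427 0.468
  outer loop
   vertex 4.3 3.4 1.9
   vertex 4.5 4.9 0.2
   vertex 3.3 2.8 4.1
  endloop
 endfacet
 facet normal -0.792 0.220 -0.569
  outer loop
   vertex 2.7 1.0 1.2
   vertex 1.4 0.2 2.7
   vertex 4.5 4.9 0.2
  endloop
 endfacet
 facet normal -0.356 -0.661 -0.661
  outer loop
   vertex 2.7 1.0 1.2
   vertex 2.7 0.3 1.9
   vertex 1.4 0.2 2.7
  endloop
 endfacet
 facet normal -0.023 -0.238 -0.971
  outer loop
   vertex 2.7 1.0 1.2
   vertex 4.5 4.9 0.2
   vertex 5.0 2.0 0.9
  endloop
 endfacet
 facet normal 0.210 -0.691 -0.691
  outer loop
   vertex 2.7 1.0 1.2
   vertex 5.0 2.0 0.9
   vertex 2.7 0.3 1.9
  endloop
 endfacet
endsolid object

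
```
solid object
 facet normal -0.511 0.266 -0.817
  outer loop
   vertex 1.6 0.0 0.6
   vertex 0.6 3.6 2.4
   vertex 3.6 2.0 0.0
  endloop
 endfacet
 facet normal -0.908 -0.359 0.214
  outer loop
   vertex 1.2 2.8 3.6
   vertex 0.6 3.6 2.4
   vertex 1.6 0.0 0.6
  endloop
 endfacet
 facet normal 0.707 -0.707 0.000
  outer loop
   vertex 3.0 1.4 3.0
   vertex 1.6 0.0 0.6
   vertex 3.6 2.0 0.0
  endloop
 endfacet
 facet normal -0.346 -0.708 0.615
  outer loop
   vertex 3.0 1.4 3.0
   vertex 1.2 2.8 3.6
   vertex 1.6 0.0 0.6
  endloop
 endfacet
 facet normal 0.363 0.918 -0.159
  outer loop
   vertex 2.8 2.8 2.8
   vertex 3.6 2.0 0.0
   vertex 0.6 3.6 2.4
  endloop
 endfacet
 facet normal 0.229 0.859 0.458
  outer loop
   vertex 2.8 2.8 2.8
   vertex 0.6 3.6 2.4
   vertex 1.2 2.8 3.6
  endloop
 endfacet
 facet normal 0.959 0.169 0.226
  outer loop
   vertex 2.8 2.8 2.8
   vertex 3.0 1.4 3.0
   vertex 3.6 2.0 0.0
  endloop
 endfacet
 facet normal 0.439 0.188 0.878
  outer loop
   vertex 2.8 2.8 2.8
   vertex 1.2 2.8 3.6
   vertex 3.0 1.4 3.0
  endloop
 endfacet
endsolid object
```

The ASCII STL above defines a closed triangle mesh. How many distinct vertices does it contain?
6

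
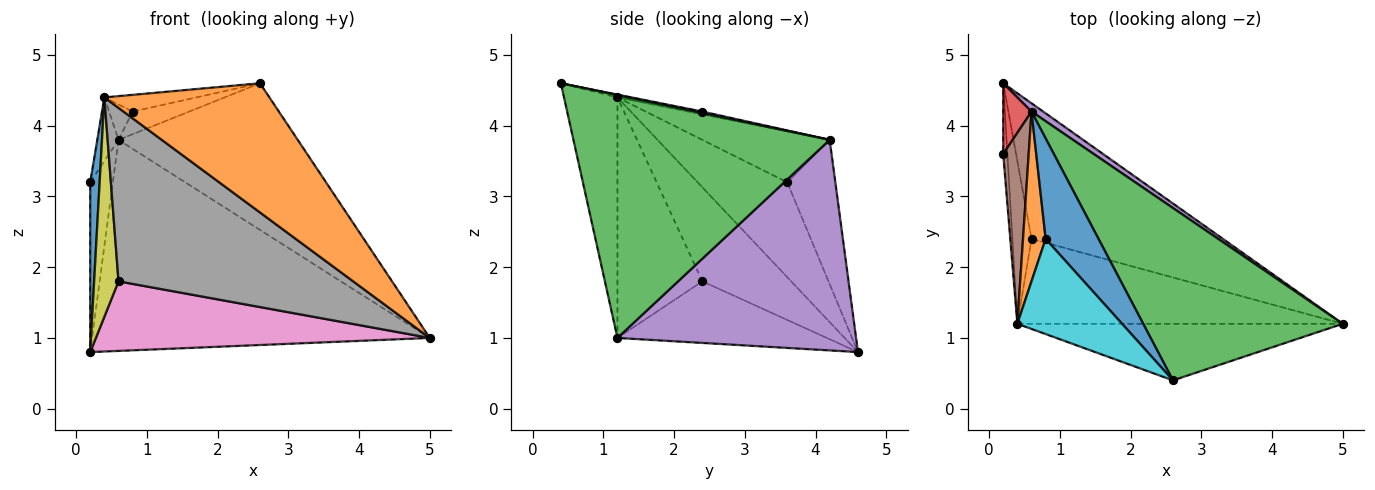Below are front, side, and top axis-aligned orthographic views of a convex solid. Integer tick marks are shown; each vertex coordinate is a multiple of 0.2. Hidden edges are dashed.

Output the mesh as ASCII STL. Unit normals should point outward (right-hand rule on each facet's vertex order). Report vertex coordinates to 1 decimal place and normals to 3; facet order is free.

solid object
 facet normal -0.994 -0.105 -0.044
  outer loop
   vertex 0.4 1.2 4.4
   vertex 0.2 3.6 3.2
   vertex 0.2 4.6 0.8
  endloop
 endfacet
 facet normal -0.284 -0.878 -0.385
  outer loop
   vertex 0.4 1.2 4.4
   vertex 5.0 1.2 1.0
   vertex 2.6 0.4 4.6
  endloop
 endfacet
 facet normal 0.680 0.475 0.559
  outer loop
   vertex 0.6 4.2 3.8
   vertex 2.6 0.4 4.6
   vertex 5.0 1.2 1.0
  endloop
 endfacet
 facet normal -0.891 0.419 0.175
  outer loop
   vertex 0.6 4.2 3.8
   vertex 0.2 4.6 0.8
   vertex 0.2 3.6 3.2
  endloop
 endfacet
 facet normal 0.577 0.816 0.032
  outer loop
   vertex 0.6 4.2 3.8
   vertex 5.0 1.2 1.0
   vertex 0.2 4.6 0.8
  endloop
 endfacet
 facet normal -0.885 0.147 0.442
  outer loop
   vertex 0.6 4.2 3.8
   vertex 0.2 3.6 3.2
   vertex 0.4 1.2 4.4
  endloop
 endfacet
 facet normal -0.275 -0.439 -0.855
  outer loop
   vertex 0.6 2.4 1.8
   vertex 0.2 4.6 0.8
   vertex 5.0 1.2 1.0
  endloop
 endfacet
 facet normal -0.309 -0.854 -0.418
  outer loop
   vertex 0.6 2.4 1.8
   vertex 5.0 1.2 1.0
   vertex 0.4 1.2 4.4
  endloop
 endfacet
 facet normal -0.946 -0.260 -0.193
  outer loop
   vertex 0.6 2.4 1.8
   vertex 0.4 1.2 4.4
   vertex 0.2 4.6 0.8
  endloop
 endfacet
 facet normal -0.027 0.173 0.985
  outer loop
   vertex 0.8 2.4 4.2
   vertex 0.4 1.2 4.4
   vertex 2.6 0.4 4.6
  endloop
 endfacet
 facet normal 0.027 0.220 0.975
  outer loop
   vertex 0.8 2.4 4.2
   vertex 2.6 0.4 4.6
   vertex 0.6 4.2 3.8
  endloop
 endfacet
 facet normal -0.121 0.202 0.972
  outer loop
   vertex 0.8 2.4 4.2
   vertex 0.6 4.2 3.8
   vertex 0.4 1.2 4.4
  endloop
 endfacet
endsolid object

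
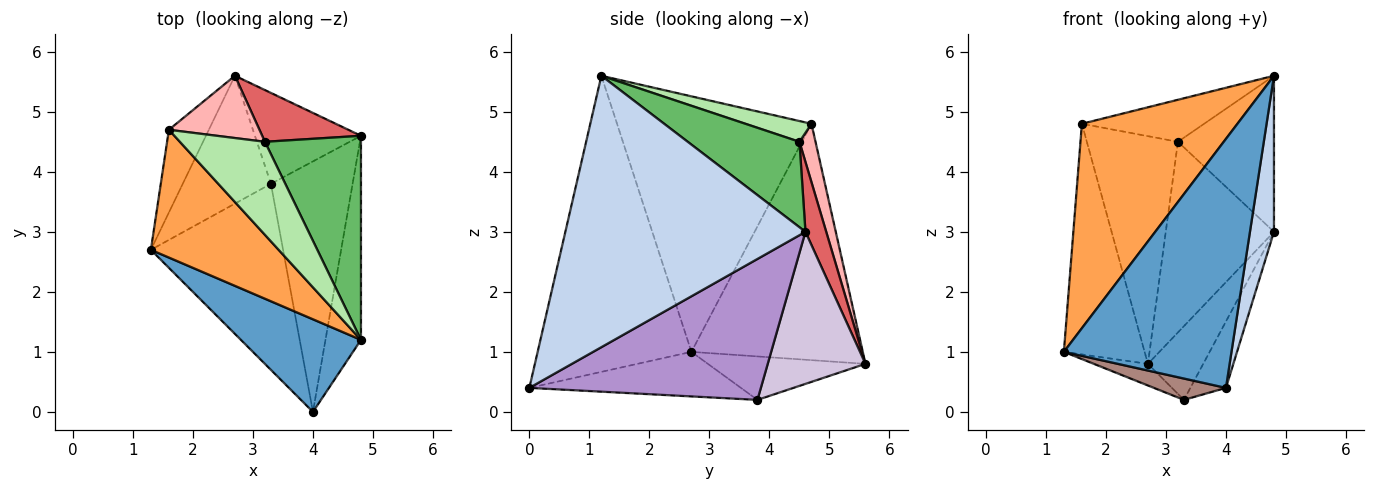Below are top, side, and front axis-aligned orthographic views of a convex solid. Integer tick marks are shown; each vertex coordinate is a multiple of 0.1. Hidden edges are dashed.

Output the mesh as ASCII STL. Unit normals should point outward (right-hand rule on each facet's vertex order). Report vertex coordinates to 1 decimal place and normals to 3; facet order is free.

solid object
 facet normal -0.652 -0.711 0.264
  outer loop
   vertex 4.8 1.2 5.6
   vertex 1.3 2.7 1.0
   vertex 4.0 0.0 0.4
  endloop
 endfacet
 facet normal 0.987 -0.099 -0.129
  outer loop
   vertex 4.8 1.2 5.6
   vertex 4.0 0.0 0.4
   vertex 4.8 4.6 3.0
  endloop
 endfacet
 facet normal -0.727 -0.582 0.364
  outer loop
   vertex 1.6 4.7 4.8
   vertex 1.3 2.7 1.0
   vertex 4.8 1.2 5.6
  endloop
 endfacet
 facet normal -0.894 0.421 -0.151
  outer loop
   vertex 2.7 5.6 0.8
   vertex 1.3 2.7 1.0
   vertex 1.6 4.7 4.8
  endloop
 endfacet
 facet normal 0.577 0.496 0.649
  outer loop
   vertex 3.2 4.5 4.5
   vertex 4.8 1.2 5.6
   vertex 4.8 4.6 3.0
  endloop
 endfacet
 facet normal 0.217 0.402 0.890
  outer loop
   vertex 3.2 4.5 4.5
   vertex 1.6 4.7 4.8
   vertex 4.8 1.2 5.6
  endloop
 endfacet
 facet normal 0.182 0.949 0.258
  outer loop
   vertex 3.2 4.5 4.5
   vertex 4.8 4.6 3.0
   vertex 2.7 5.6 0.8
  endloop
 endfacet
 facet normal 0.168 0.951 0.260
  outer loop
   vertex 3.2 4.5 4.5
   vertex 2.7 5.6 0.8
   vertex 1.6 4.7 4.8
  endloop
 endfacet
 facet normal 0.858 0.132 -0.497
  outer loop
   vertex 3.3 3.8 0.2
   vertex 4.8 4.6 3.0
   vertex 4.0 0.0 0.4
  endloop
 endfacet
 facet normal 0.744 0.421 -0.519
  outer loop
   vertex 3.3 3.8 0.2
   vertex 2.7 5.6 0.8
   vertex 4.8 4.6 3.0
  endloop
 endfacet
 facet normal -0.317 -0.108 -0.942
  outer loop
   vertex 3.3 3.8 0.2
   vertex 4.0 0.0 0.4
   vertex 1.3 2.7 1.0
  endloop
 endfacet
 facet normal -0.437 0.150 -0.887
  outer loop
   vertex 3.3 3.8 0.2
   vertex 1.3 2.7 1.0
   vertex 2.7 5.6 0.8
  endloop
 endfacet
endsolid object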